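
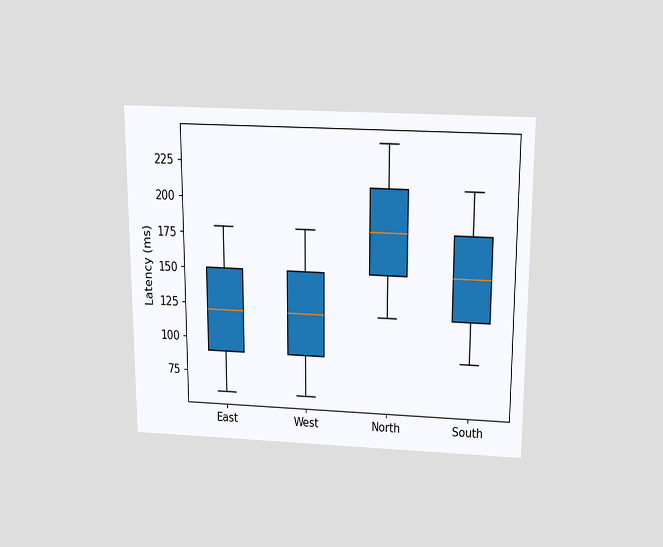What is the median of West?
120ms

The chart is viewed slightly from above. The median line in the West box sits at 120ms.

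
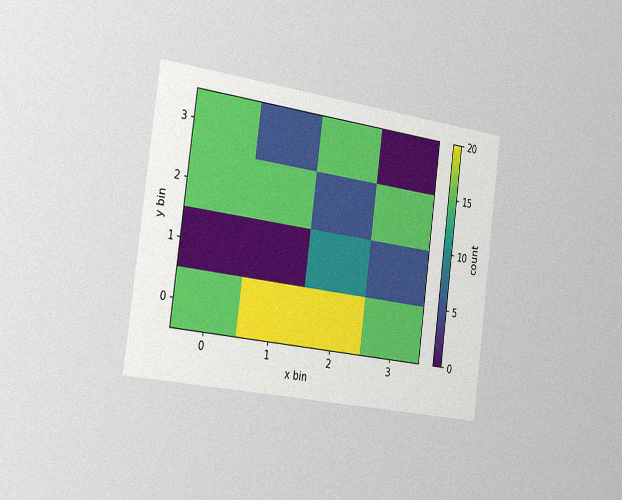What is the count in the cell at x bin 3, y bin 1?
The chart is tilted about 8° clockwise and viewed slightly from the left, with some photo noise. Matching the cell (3, 1) against the colorbar gives 5.

5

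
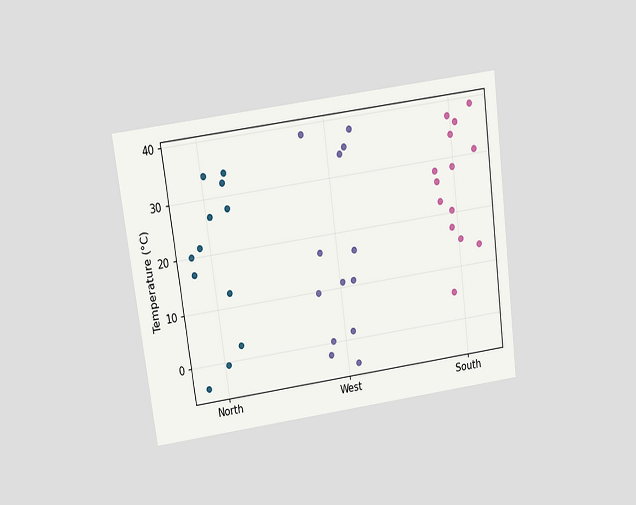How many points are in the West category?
13

The chart is tilted about 8° counter-clockwise and viewed at a slight angle. Counting the markers in the West column gives 13.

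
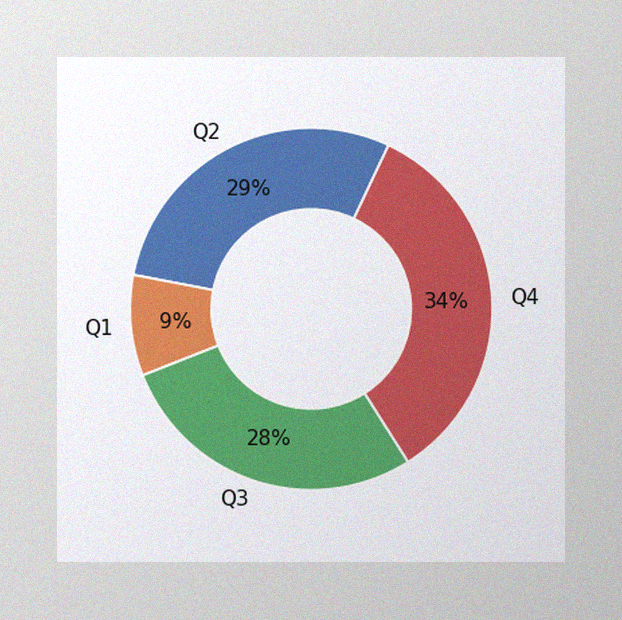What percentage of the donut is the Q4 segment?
The image has some photo noise and uneven lighting. The Q4 segment takes up 34% of the ring.

34%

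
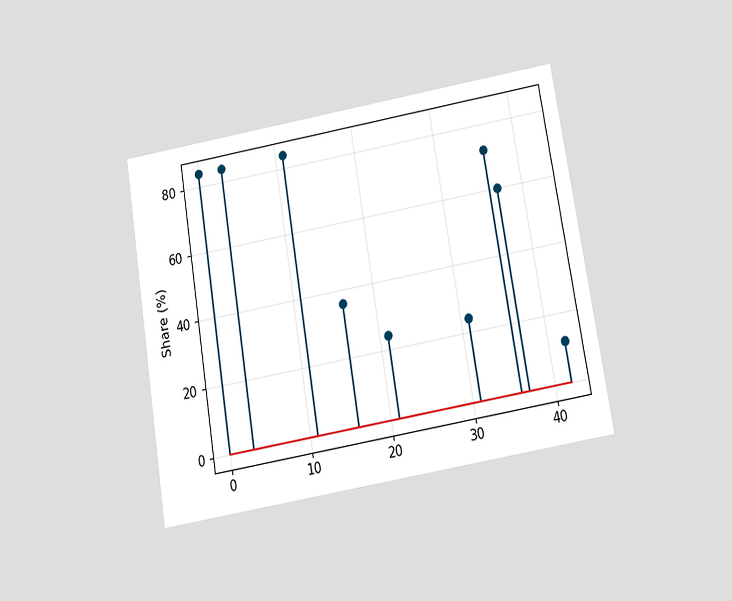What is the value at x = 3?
84%

The chart is tilted about 9° counter-clockwise and viewed slightly from below. The stem at x=3 reaches 84%.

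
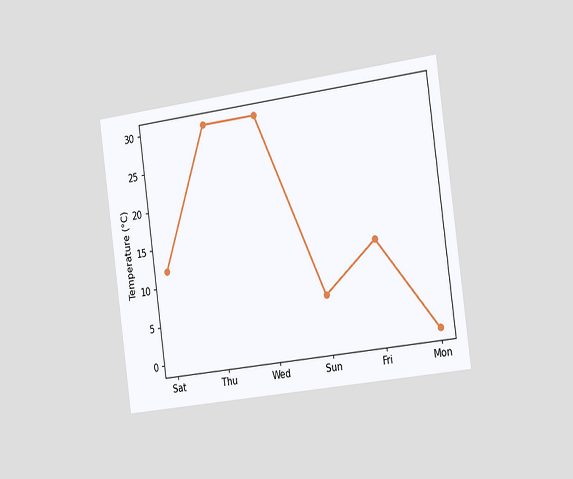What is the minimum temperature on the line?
The chart is tilted about 8° counter-clockwise and viewed slightly from the right. The lowest point is at Mon, and reading across to the y-axis gives 0°C.

0°C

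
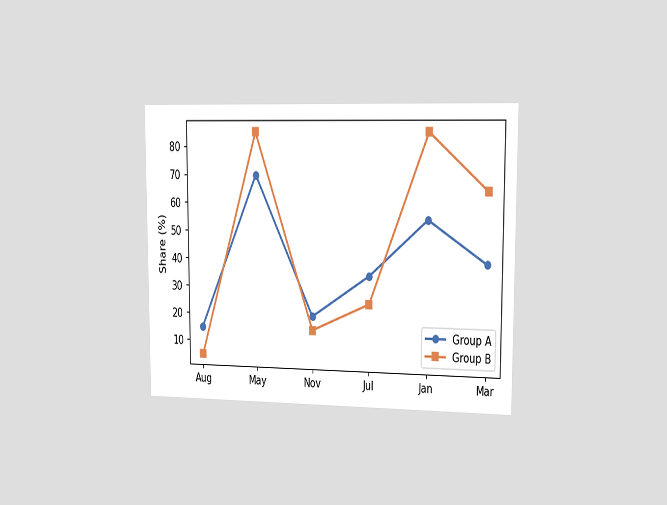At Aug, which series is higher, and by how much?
Group A, by 10%

The chart is viewed slightly from the right. At Aug, Group A sits above the other line by 10%.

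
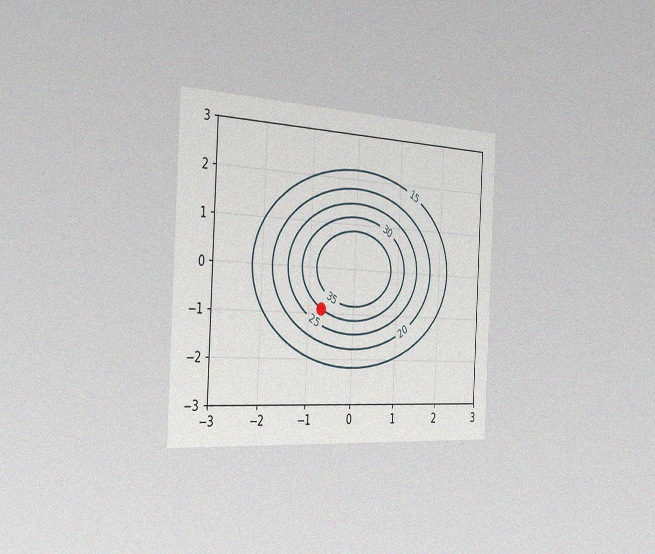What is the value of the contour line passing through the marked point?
30

The chart is tilted about 3° clockwise and viewed slightly from the left, with some photo noise. The marked point sits on the contour labelled 30.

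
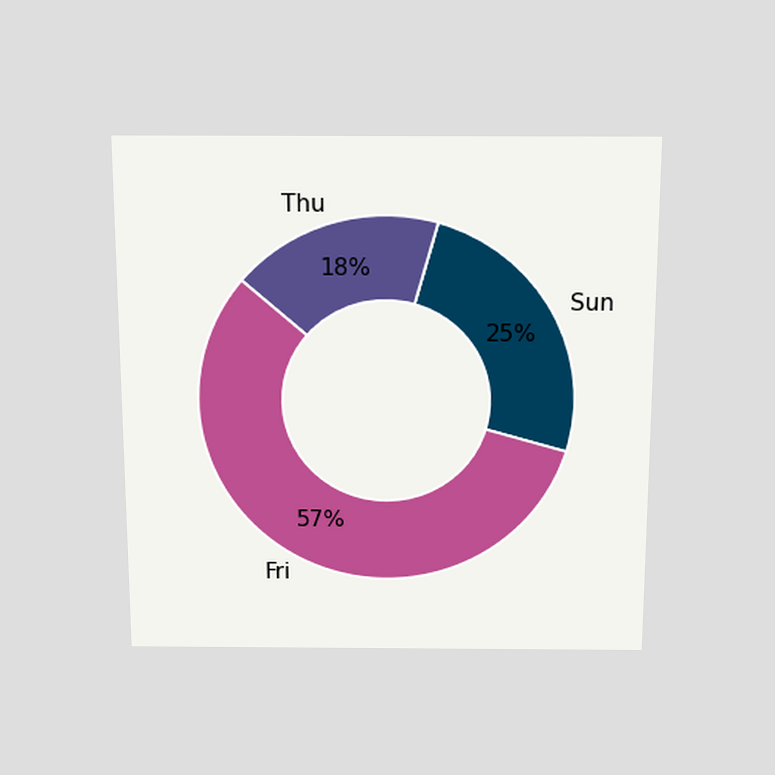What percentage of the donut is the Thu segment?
The chart is viewed slightly from above. The Thu segment takes up 18% of the ring.

18%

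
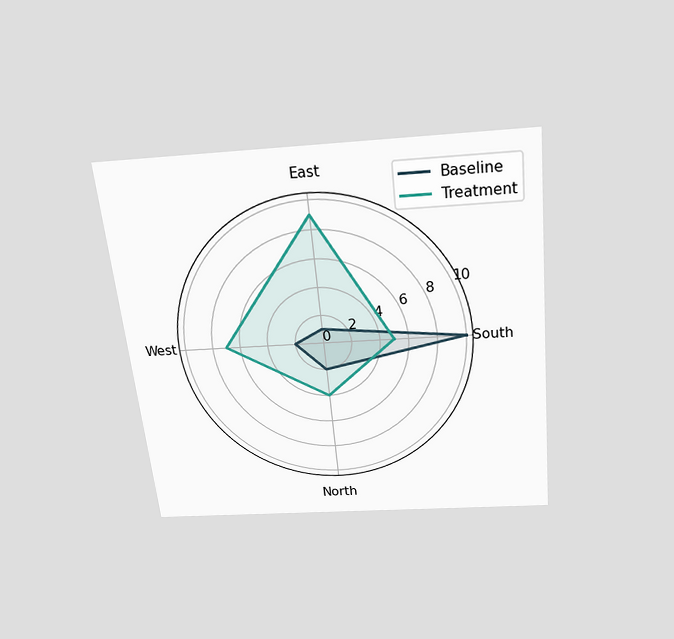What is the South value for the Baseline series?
The chart is tilted about 6° counter-clockwise and viewed slightly from above. On the South axis, Baseline reaches 10.

10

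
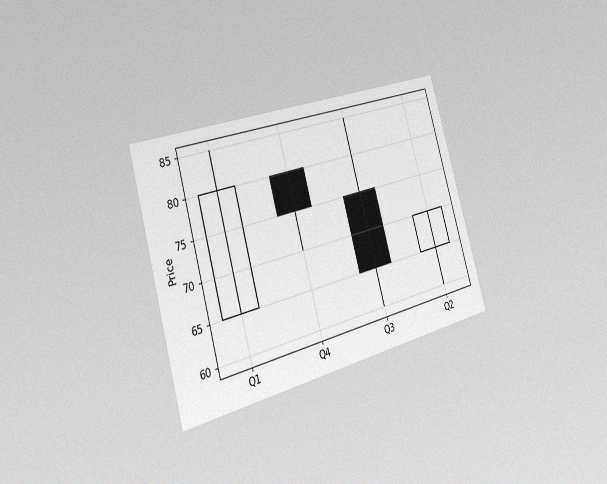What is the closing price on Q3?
65

The chart is tilted about 16° counter-clockwise and viewed slightly from the left, with some photo noise. The Q3 candle closes at 65.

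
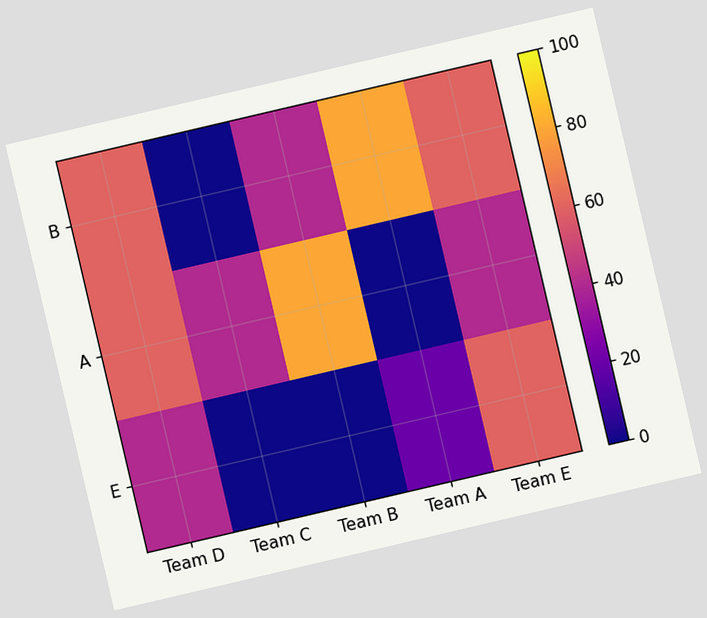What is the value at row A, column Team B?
80

The chart is tilted about 13° counter-clockwise. Matching cell (A, Team B) against the colorbar gives 80.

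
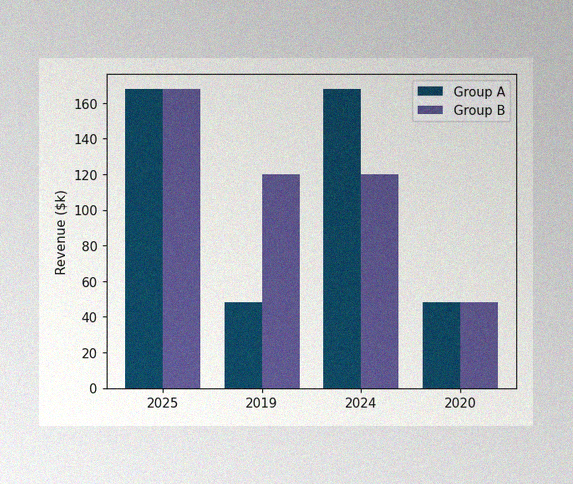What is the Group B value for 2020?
$48k

The image has some photo noise and uneven lighting. The Group B bar at 2020 reaches $48k on the y-axis.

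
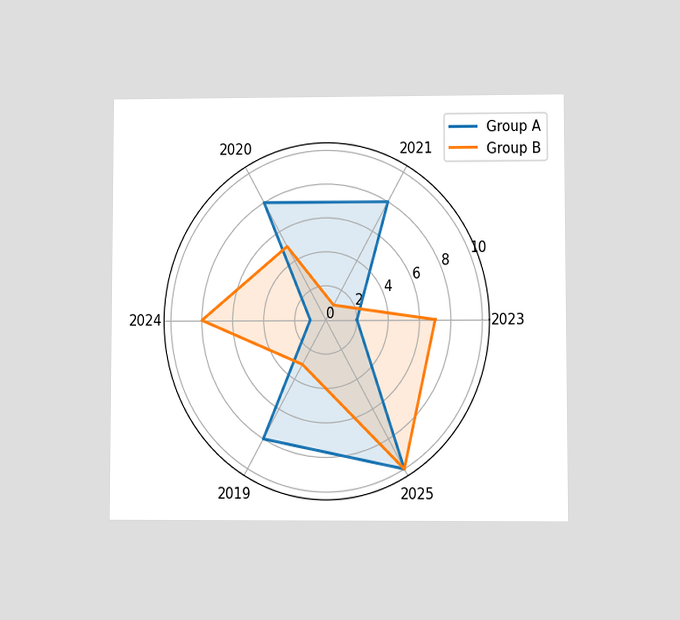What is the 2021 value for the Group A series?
The chart is viewed at a slight angle. On the 2021 axis, Group A reaches 8.

8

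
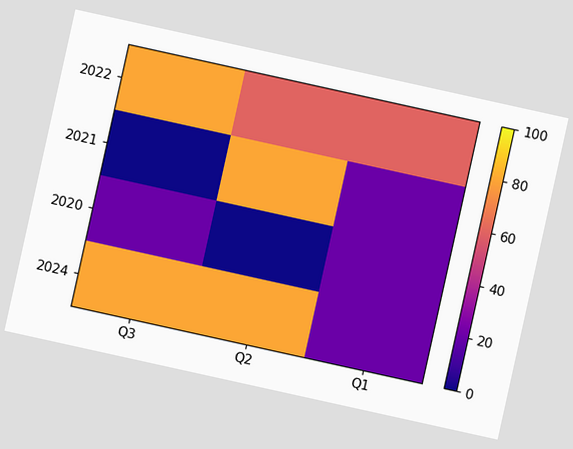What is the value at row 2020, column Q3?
The chart is tilted about 12° clockwise. Matching cell (2020, Q3) against the colorbar gives 20.

20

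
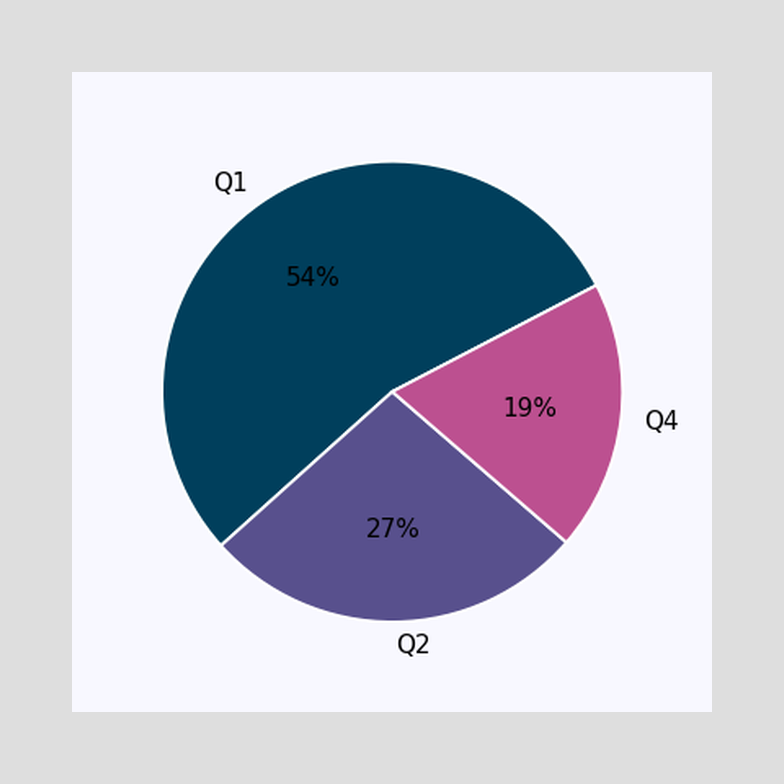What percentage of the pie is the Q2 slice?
27%

The Q2 slice takes up 27% of the pie.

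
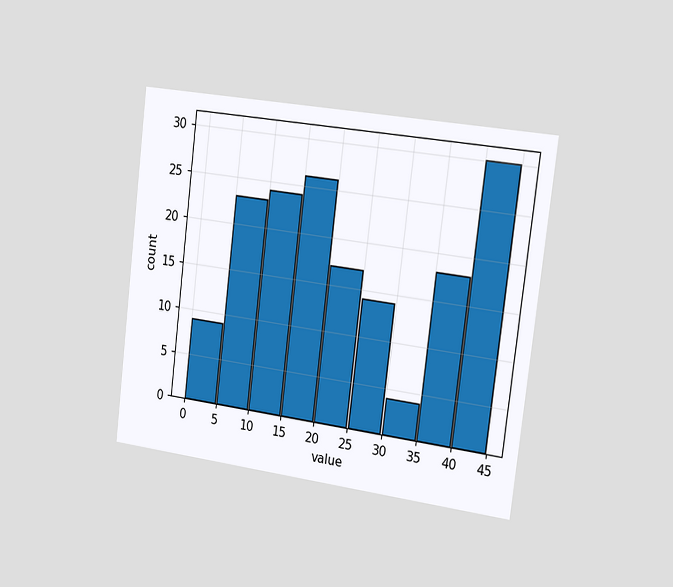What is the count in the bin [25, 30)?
The chart is tilted about 7° clockwise and viewed slightly from the right. The [25, 30) bin has height 14.

14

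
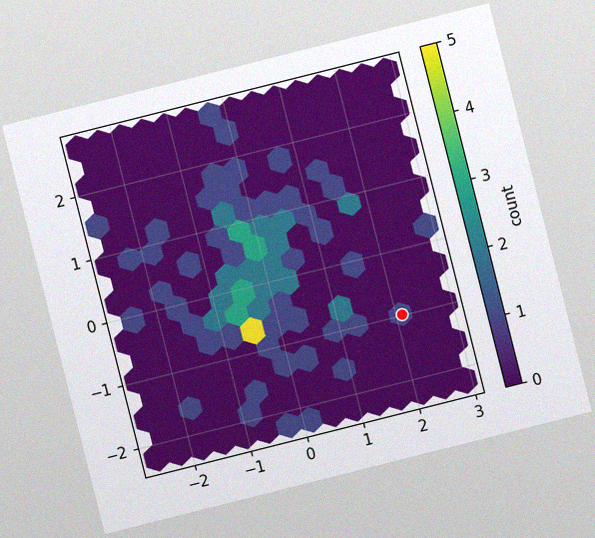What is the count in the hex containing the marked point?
The chart is tilted about 14° counter-clockwise, with some photo noise. The marked hex reads 1 on the colorbar.

1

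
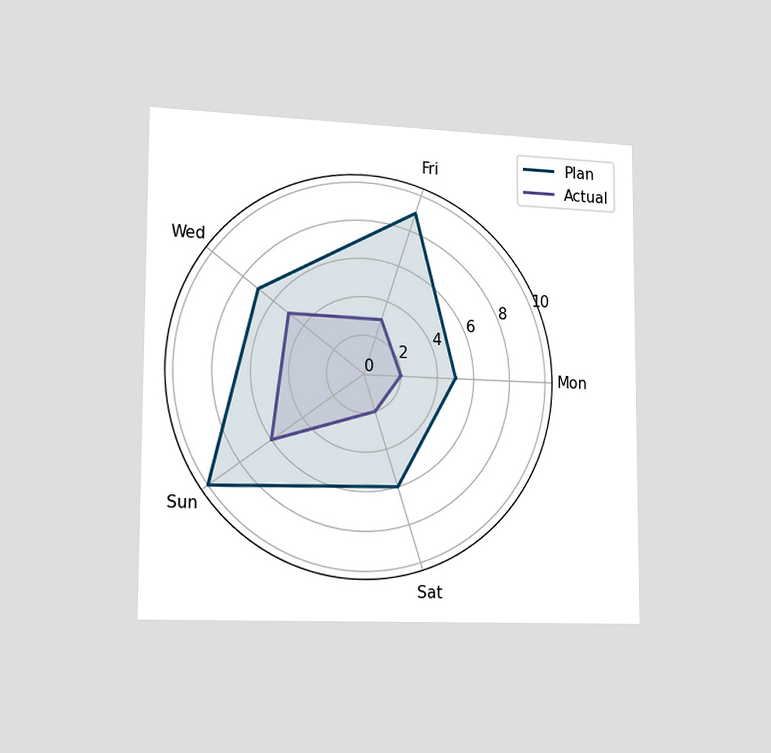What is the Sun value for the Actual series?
The chart is viewed slightly from the left. On the Sun axis, Actual reaches 6.

6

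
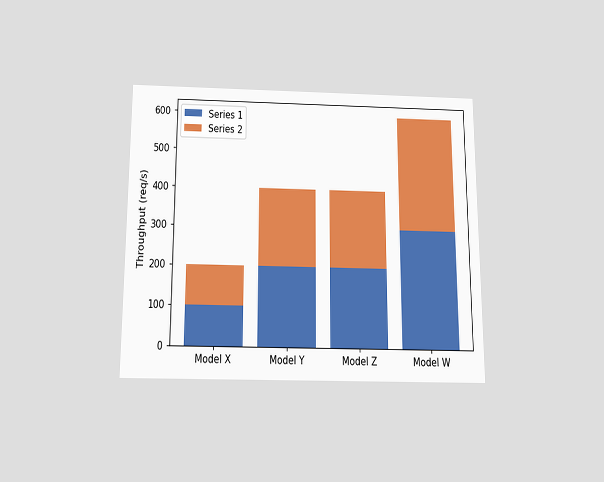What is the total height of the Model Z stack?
400req/s

The chart is viewed slightly from below. The Model Z stack's top reaches 400req/s on the y-axis.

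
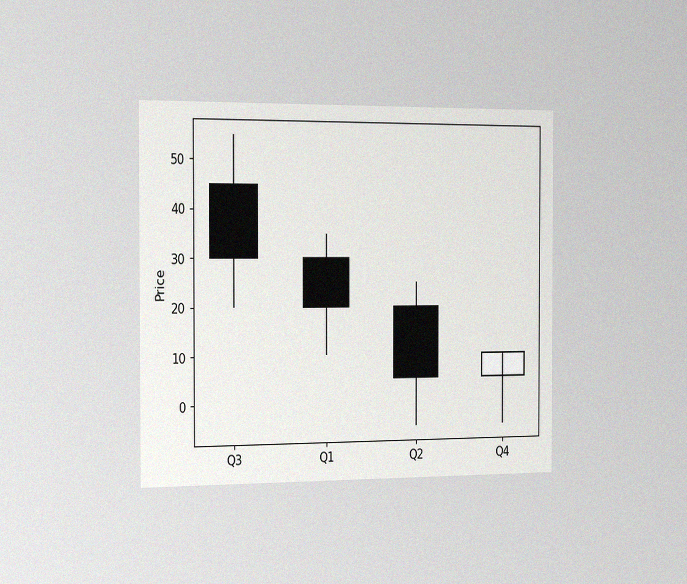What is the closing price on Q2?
5

The chart is viewed slightly from the left, with some photo noise. The Q2 candle closes at 5.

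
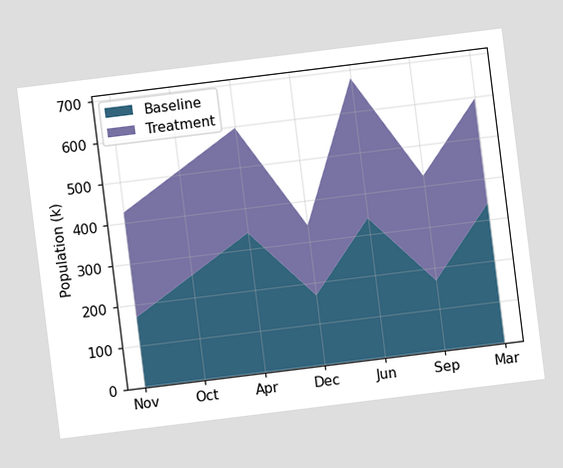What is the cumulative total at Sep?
The chart is tilted about 7° counter-clockwise. The stacked total at Sep reaches 425k.

425k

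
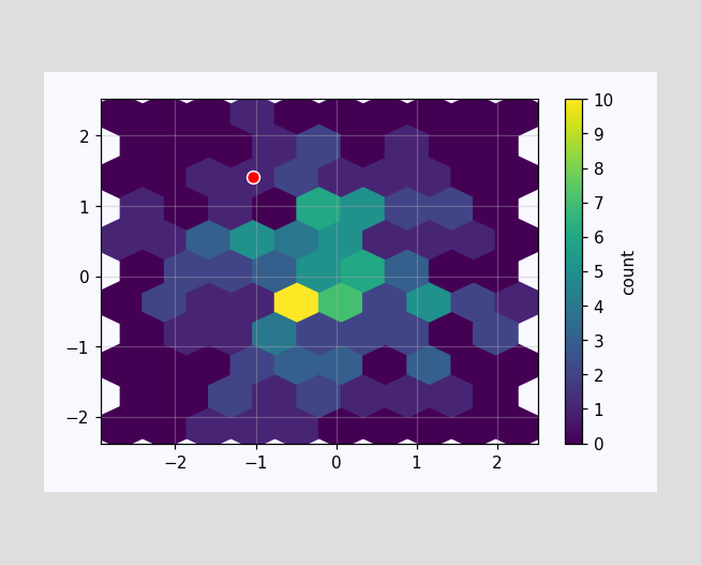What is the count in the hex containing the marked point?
The marked hex reads 1 on the colorbar.

1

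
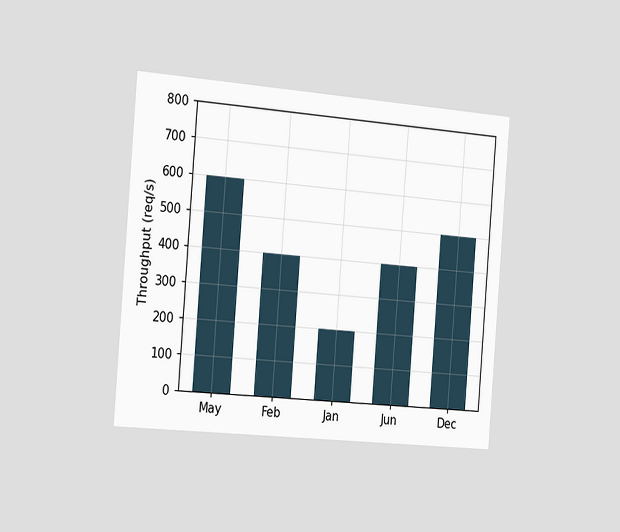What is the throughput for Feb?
The chart is tilted about 5° clockwise and viewed slightly from the left. Reading along the chart's y-axis, the Feb bar reaches 400req/s.

400req/s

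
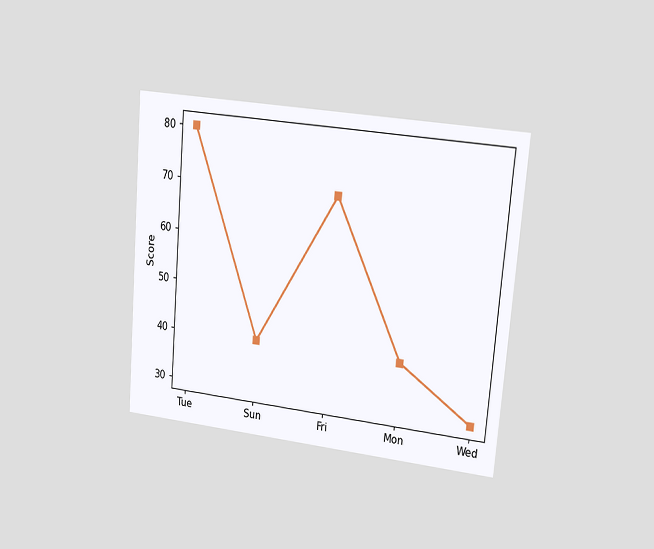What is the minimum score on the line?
The chart is tilted about 5° clockwise and viewed slightly from the right. The lowest point is at Wed, and reading across to the y-axis gives 30.

30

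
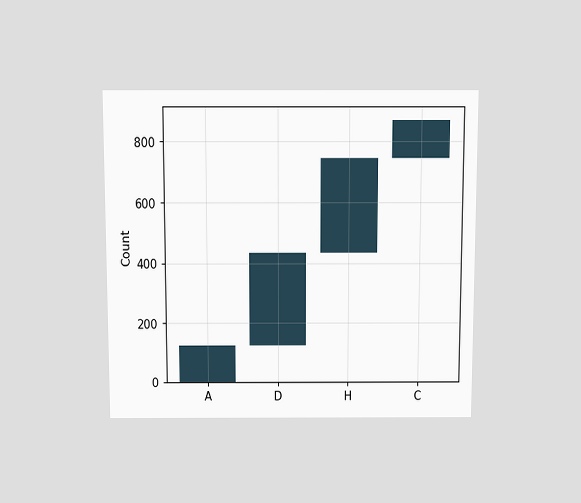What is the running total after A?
124

The chart is viewed slightly from above. After A the running total reaches 124.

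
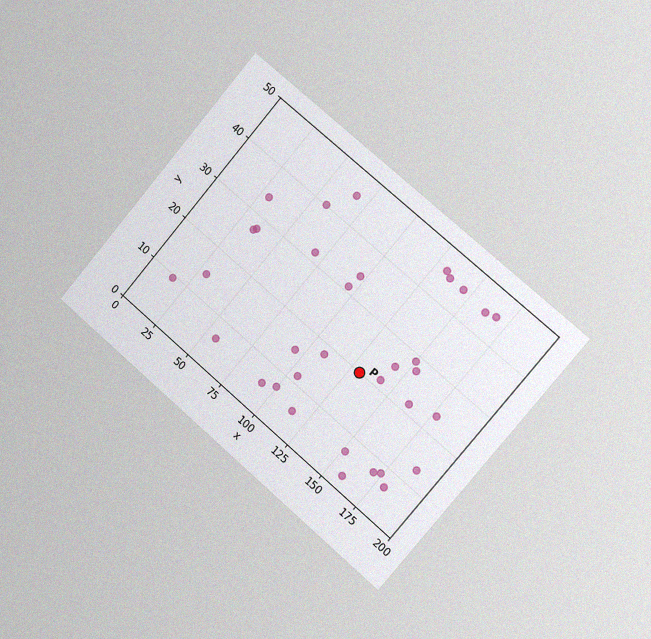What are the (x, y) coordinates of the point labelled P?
(130, 20)

The chart is tilted about 41° clockwise and viewed slightly from the right, with some photo noise. Following the gridlines from P to each axis, P sits at (130, 20).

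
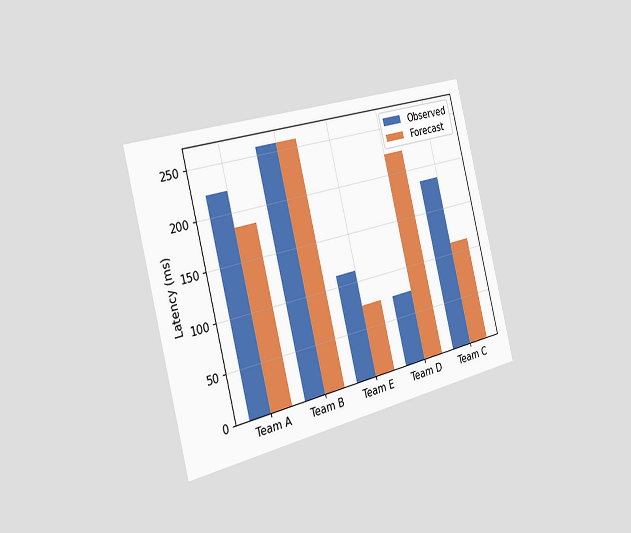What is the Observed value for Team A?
222ms

The chart is tilted about 14° counter-clockwise and viewed slightly from the left. The Observed bar at Team A reaches 222ms on the y-axis.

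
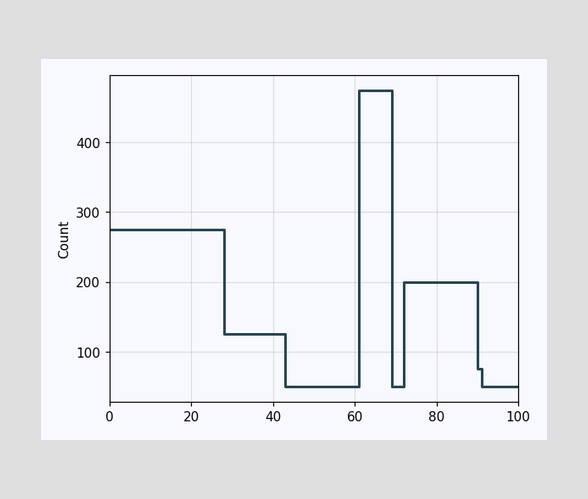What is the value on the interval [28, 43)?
125

On [28, 43) the step sits at 125.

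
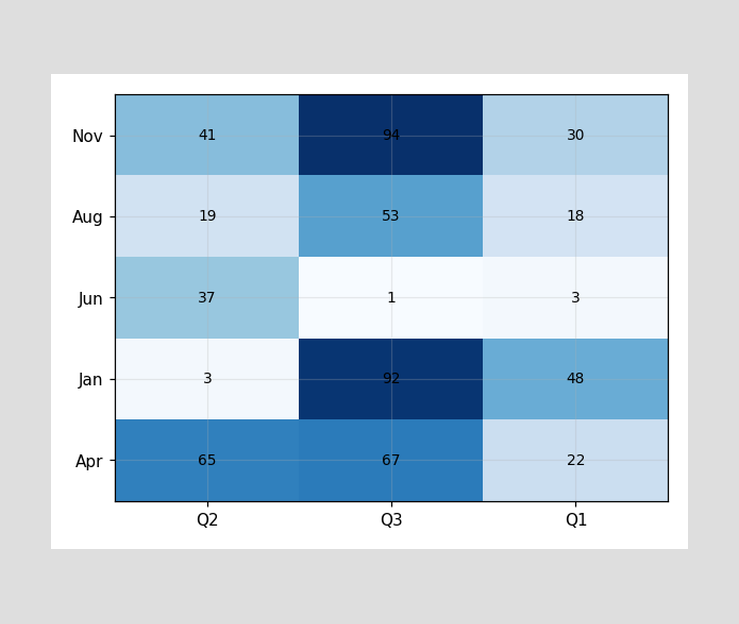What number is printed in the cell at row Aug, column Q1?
18

The (Aug, Q1) cell reads 18.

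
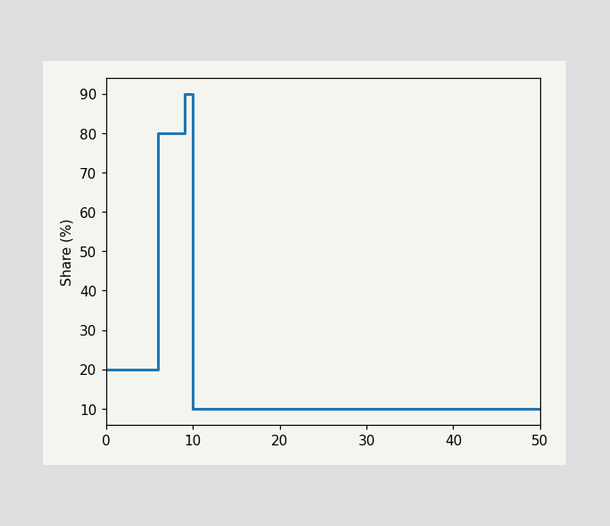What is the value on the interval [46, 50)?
On [46, 50) the step sits at 10%.

10%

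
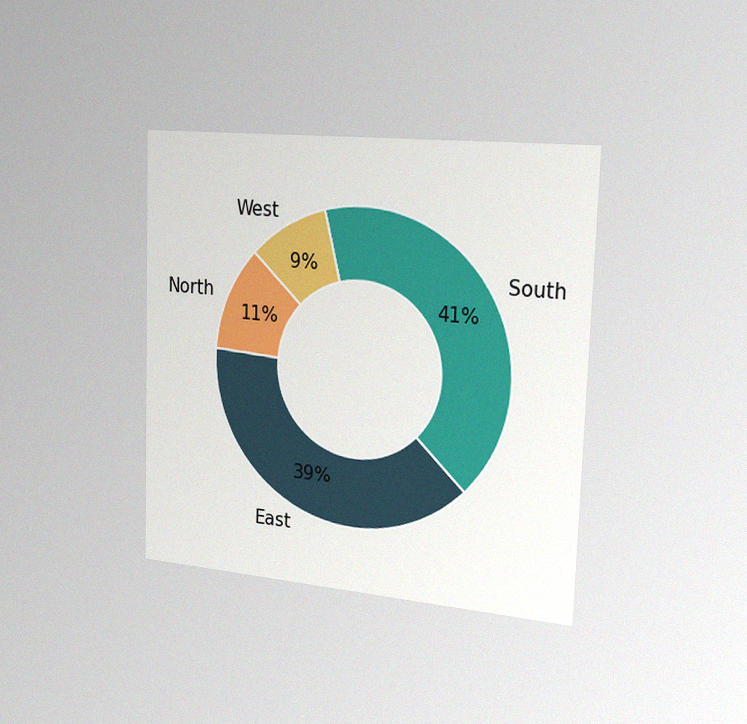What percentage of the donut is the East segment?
39%

The chart is viewed slightly from the right, with some photo noise. The East segment takes up 39% of the ring.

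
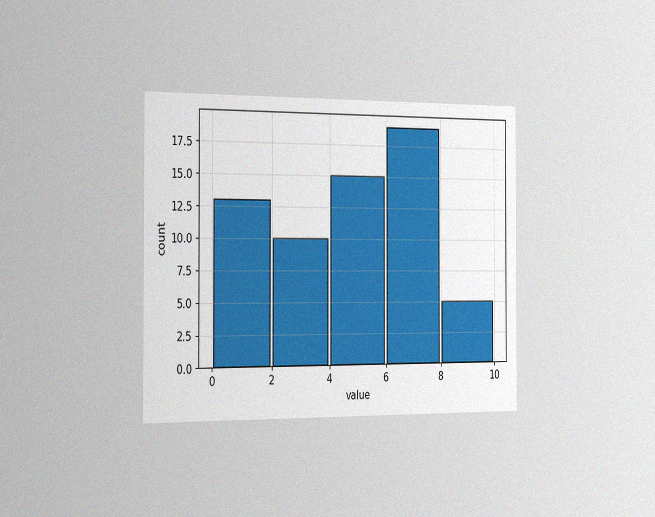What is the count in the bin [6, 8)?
19

The chart is viewed slightly from the left, with some photo noise. The [6, 8) bin has height 19.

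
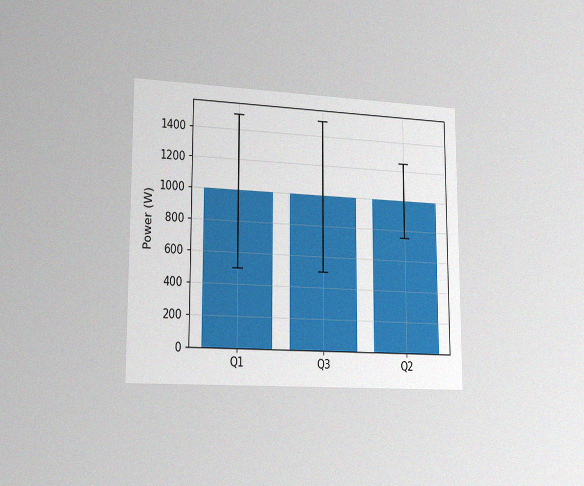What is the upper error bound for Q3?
The chart is viewed slightly from the left, with some photo noise. The Q3 bar's upper whisker reaches 1500W.

1500W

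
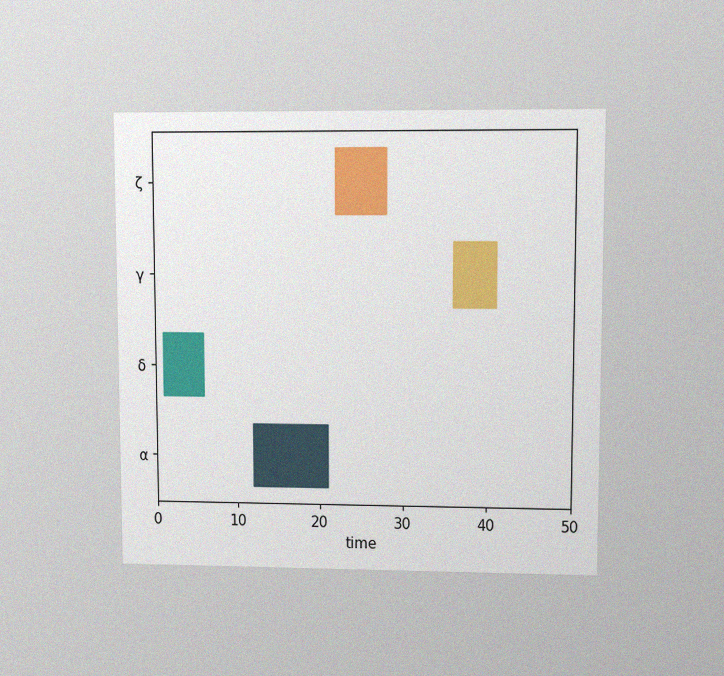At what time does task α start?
12

The chart is viewed at a slight angle, with some photo noise. The α bar begins at t=12.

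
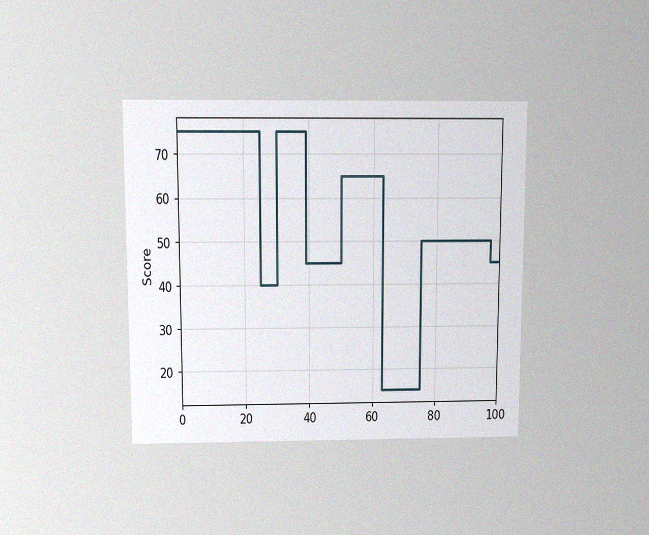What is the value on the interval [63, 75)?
15

The chart is viewed slightly from above, with some photo noise. On [63, 75) the step sits at 15.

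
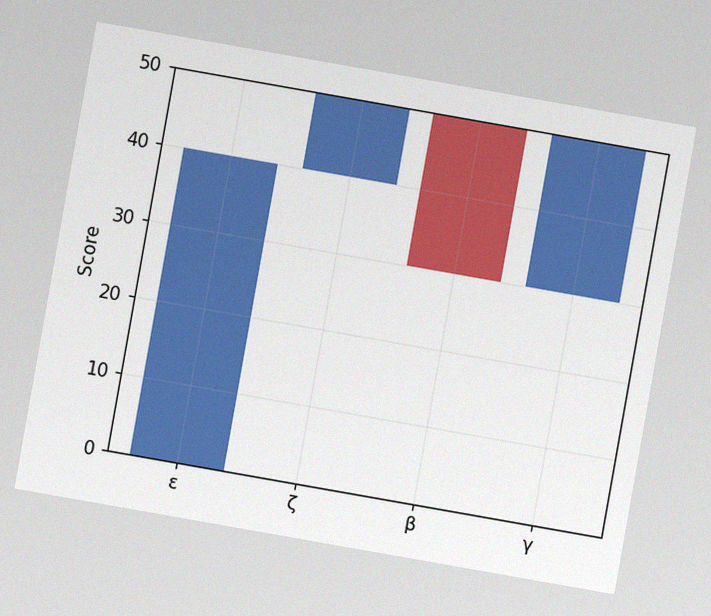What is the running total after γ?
50

The chart is tilted about 10° clockwise, with some photo noise. After γ the running total reaches 50.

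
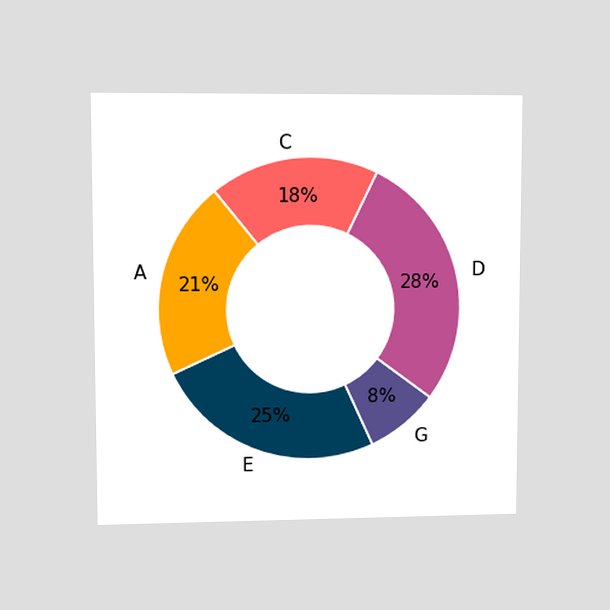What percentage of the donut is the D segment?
28%

The chart is viewed at a slight angle. The D segment takes up 28% of the ring.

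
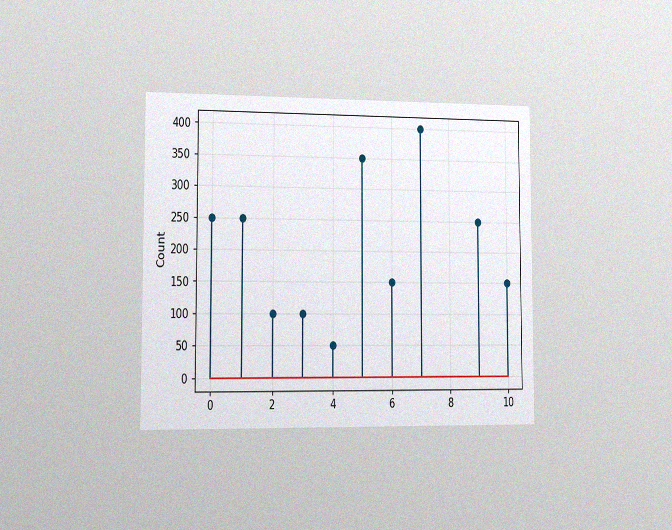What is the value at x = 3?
100

The chart is viewed slightly from the left, with some photo noise. The stem at x=3 reaches 100.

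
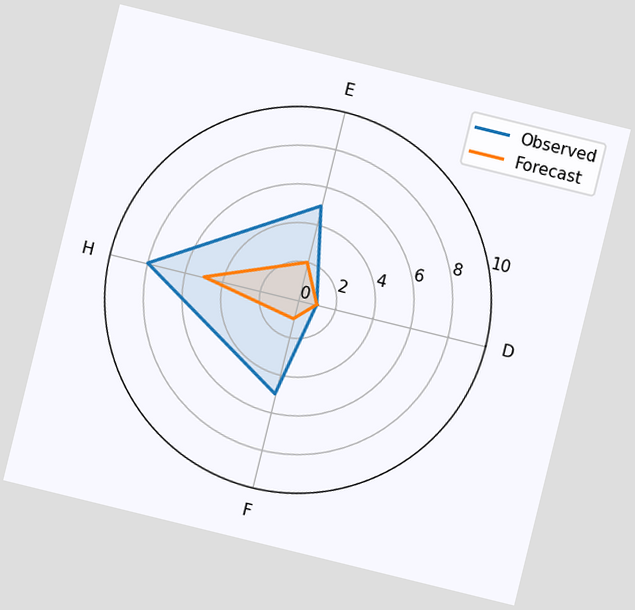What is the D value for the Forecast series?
1

The chart is tilted about 14° clockwise. On the D axis, Forecast reaches 1.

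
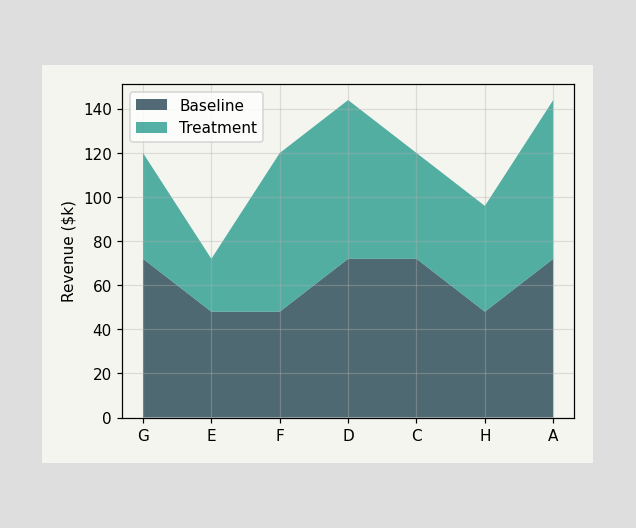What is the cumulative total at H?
$96k

The stacked total at H reaches $96k.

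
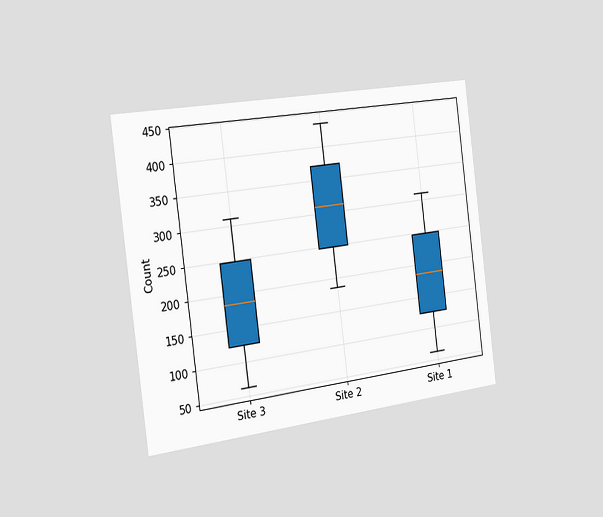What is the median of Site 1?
186

The chart is tilted about 7° counter-clockwise and viewed slightly from the left. The median line in the Site 1 box sits at 186.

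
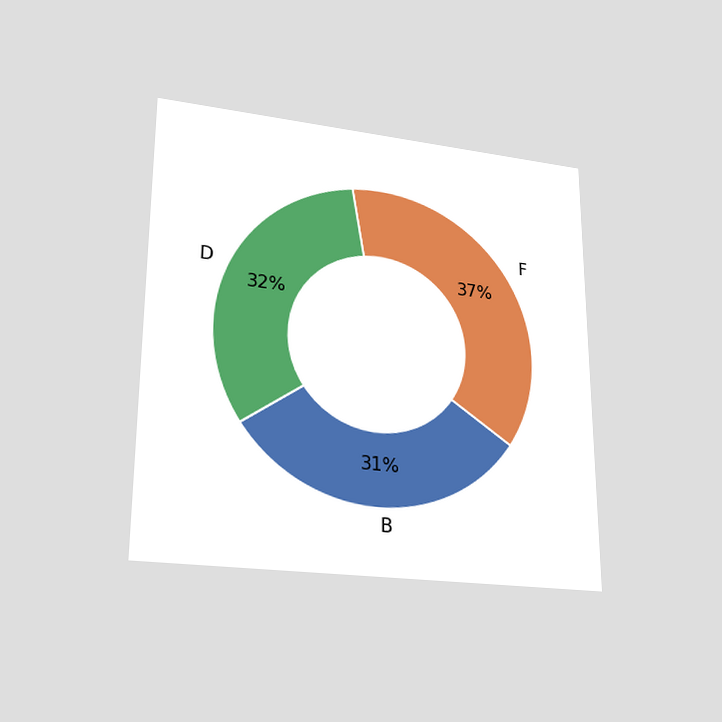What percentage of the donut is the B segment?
31%

The chart is viewed slightly from below. The B segment takes up 31% of the ring.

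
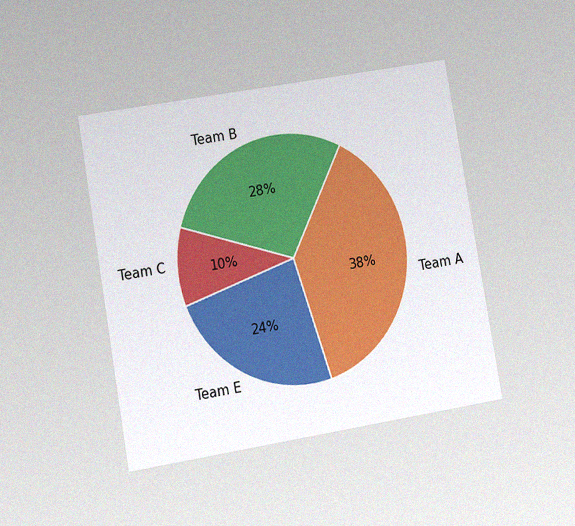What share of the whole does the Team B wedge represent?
The chart is tilted about 10° counter-clockwise and viewed at a slight angle, with some photo noise. The Team B slice takes up 28% of the pie.

28%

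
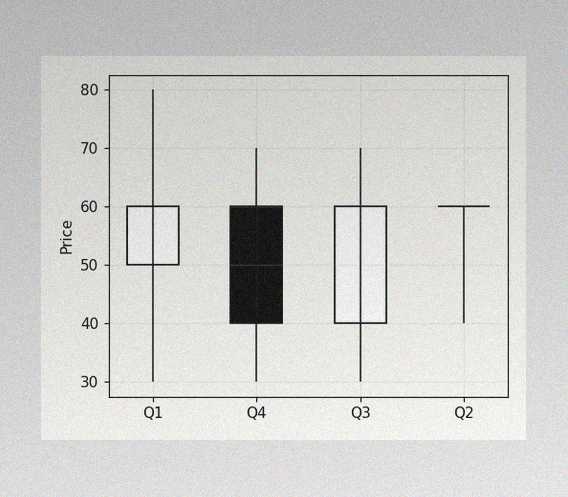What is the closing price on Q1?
The image has some photo noise and uneven lighting. The Q1 candle closes at 60.

60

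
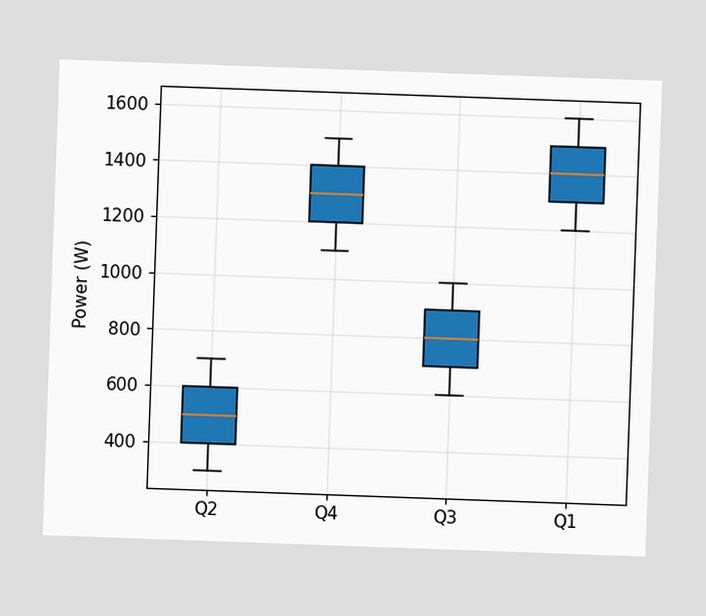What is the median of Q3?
800W

The chart is tilted about 2° clockwise. The median line in the Q3 box sits at 800W.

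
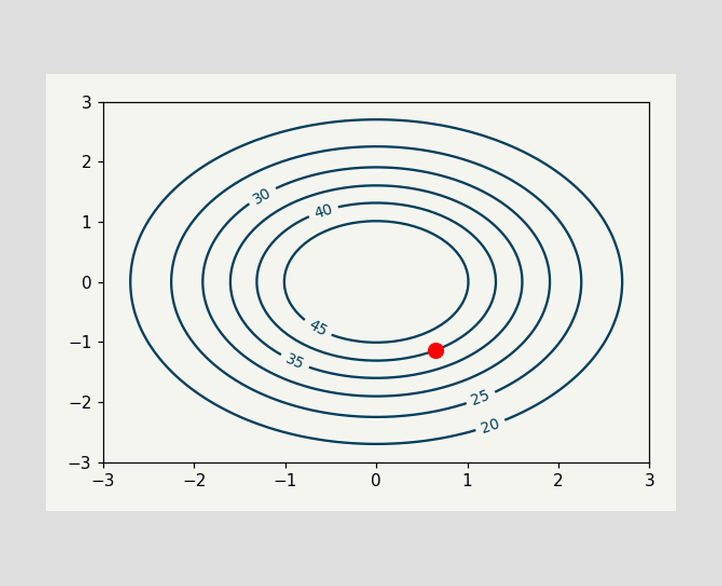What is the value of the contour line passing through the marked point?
40

The marked point sits on the contour labelled 40.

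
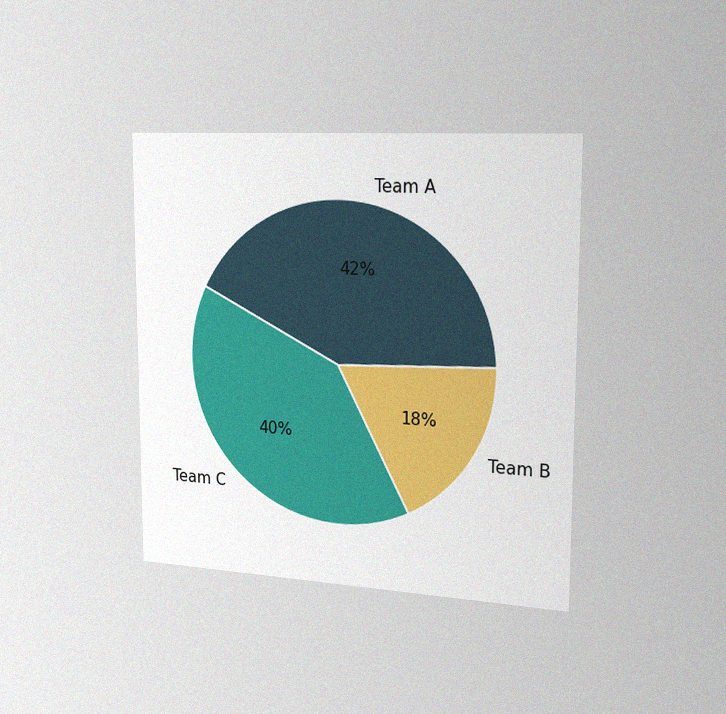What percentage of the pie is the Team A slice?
42%

The chart is viewed slightly from the right, with some photo noise. The Team A slice takes up 42% of the pie.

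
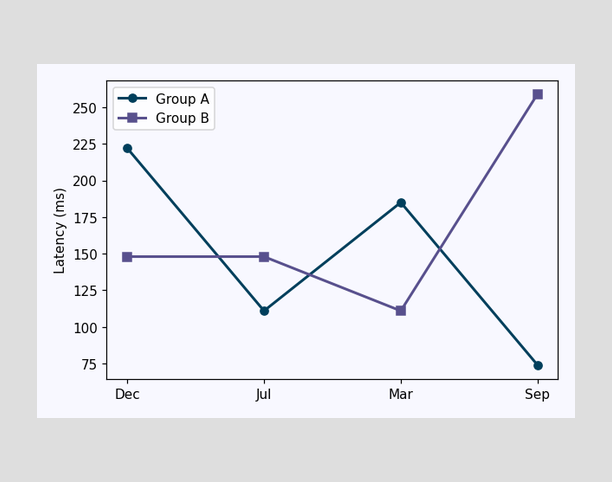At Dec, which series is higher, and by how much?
At Dec, Group A sits above the other line by 74ms.

Group A, by 74ms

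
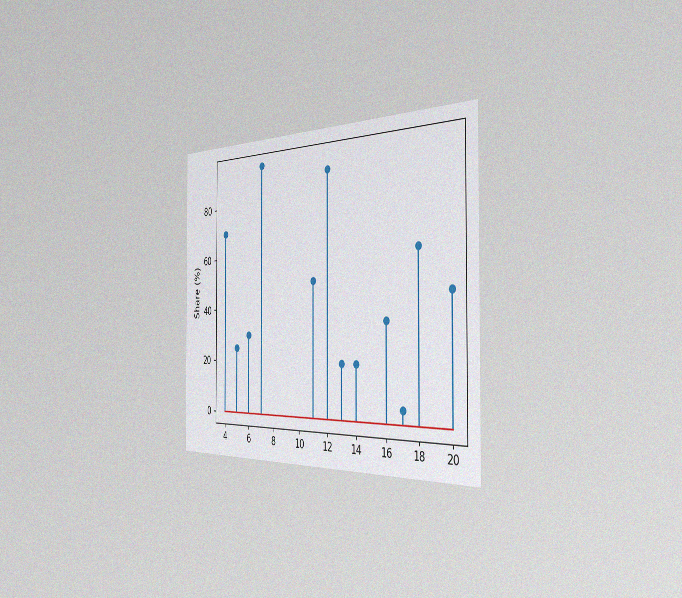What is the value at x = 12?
The chart is viewed slightly from the right, with some photo noise. The stem at x=12 reaches 90%.

90%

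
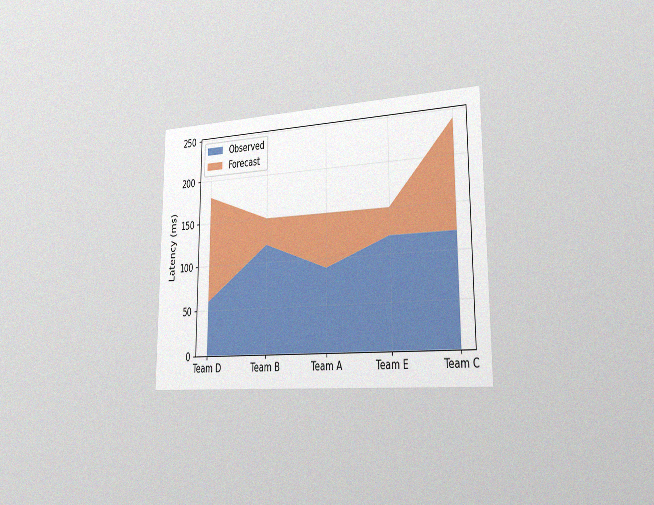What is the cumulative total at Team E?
The chart is viewed slightly from the right, with some photo noise. The stacked total at Team E reaches 150ms.

150ms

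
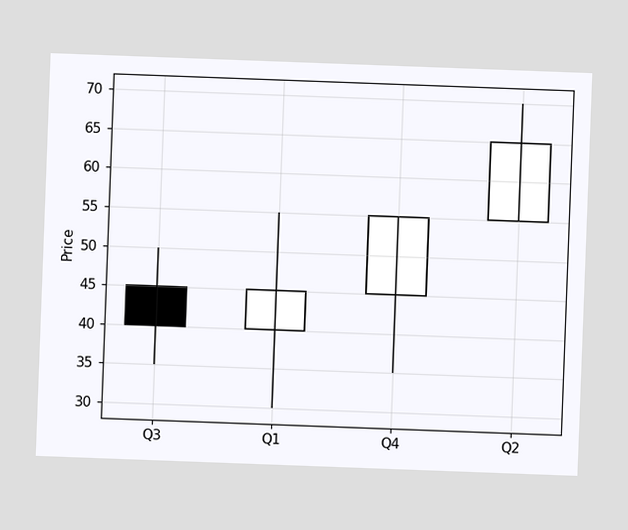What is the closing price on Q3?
The chart is tilted about 2° clockwise. The Q3 candle closes at 40.

40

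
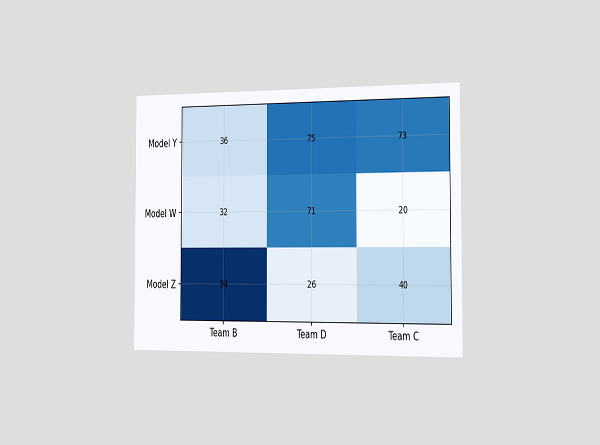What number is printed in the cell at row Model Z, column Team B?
The chart is viewed slightly from the right. The (Model Z, Team B) cell reads 94.

94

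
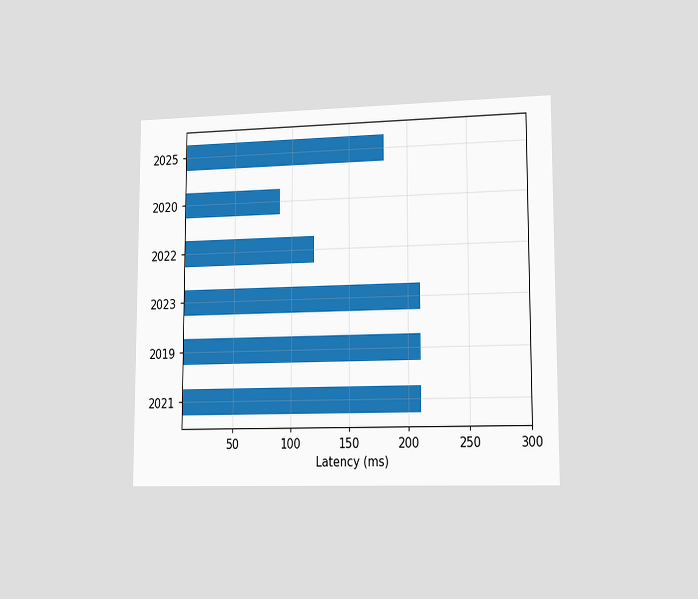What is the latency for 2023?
The chart is viewed slightly from the right. Reading along the chart's x-axis, the 2023 bar reaches 210ms.

210ms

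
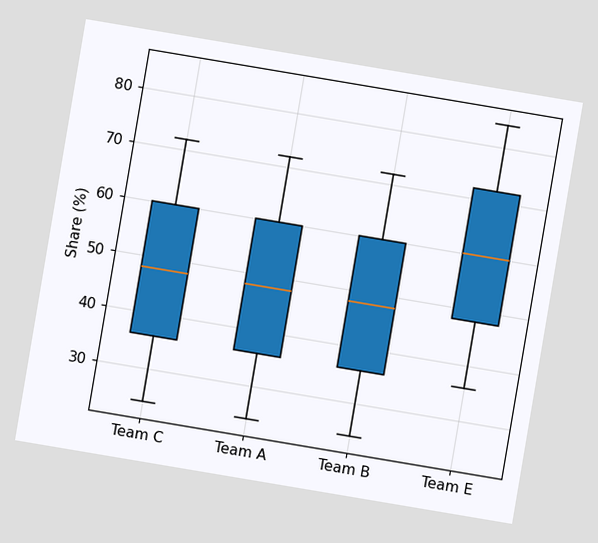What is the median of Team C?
The chart is tilted about 10° clockwise. The median line in the Team C box sits at 48%.

48%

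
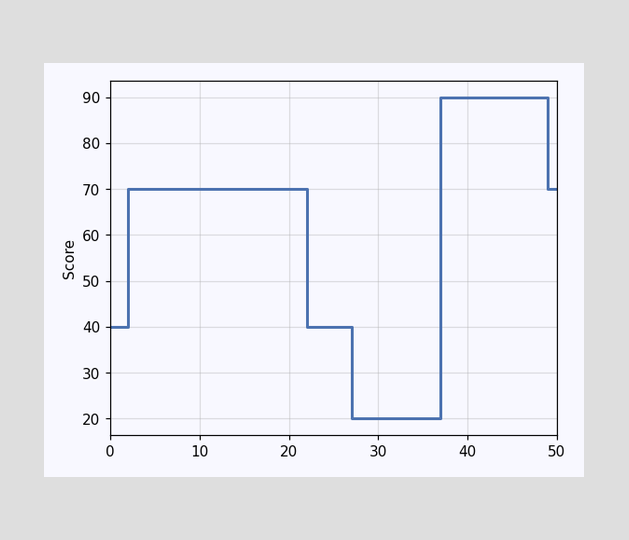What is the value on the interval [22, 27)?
40

On [22, 27) the step sits at 40.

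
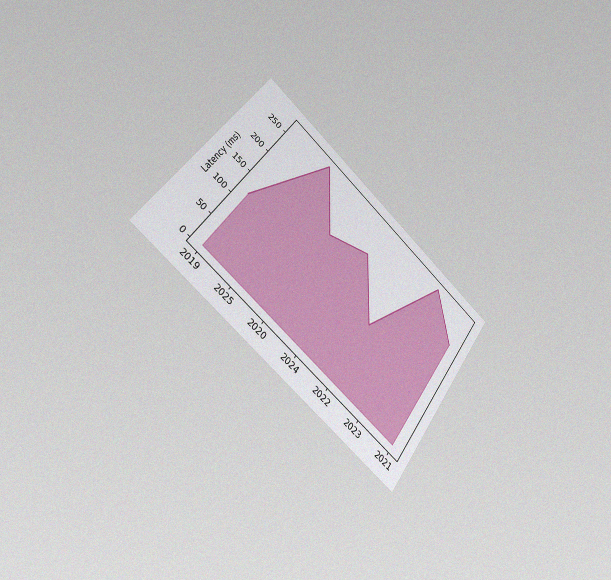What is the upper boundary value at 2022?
120ms

The chart is tilted about 37° clockwise and viewed slightly from the left, with some photo noise. At 2022 the upper boundary is at 120ms.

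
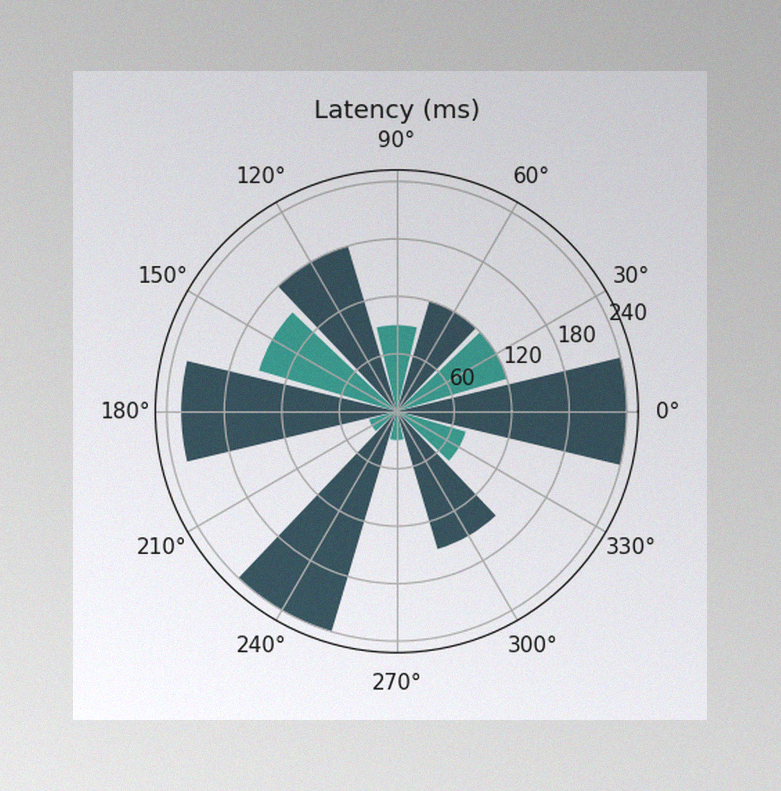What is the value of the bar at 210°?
The image has some photo noise and uneven lighting. The bar at 210° reaches 30ms on the radial axis.

30ms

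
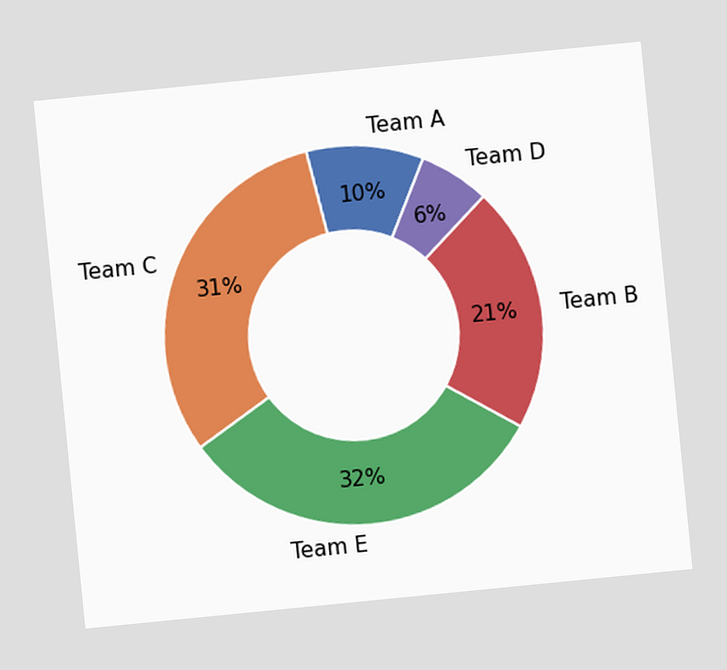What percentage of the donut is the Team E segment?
32%

The chart is tilted about 6° counter-clockwise. The Team E segment takes up 32% of the ring.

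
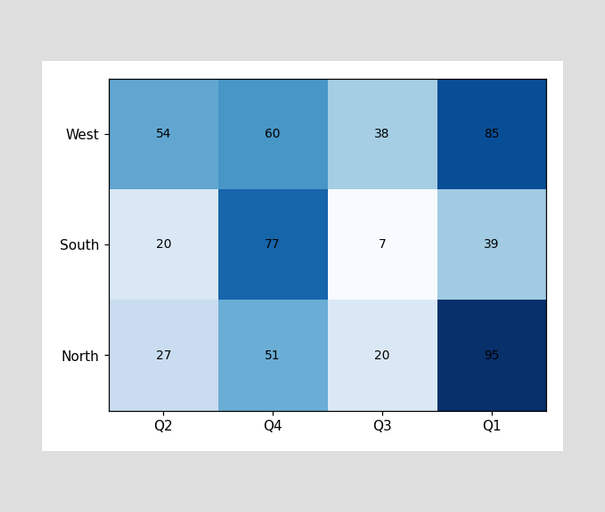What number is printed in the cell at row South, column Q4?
The (South, Q4) cell reads 77.

77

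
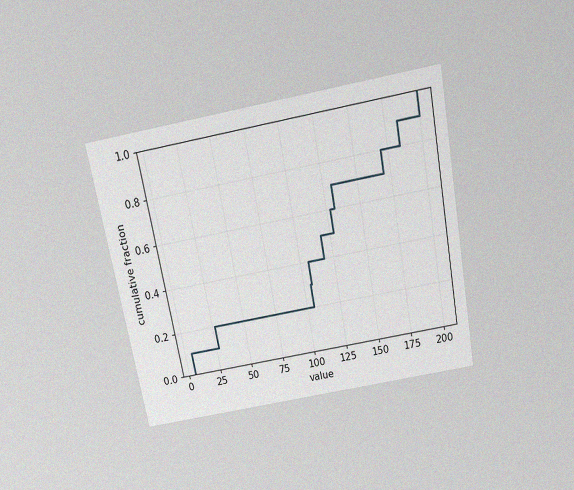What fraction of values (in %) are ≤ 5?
The chart is tilted about 11° counter-clockwise and viewed slightly from above, with some photo noise. At x=5 the ECDF step is at 10%.

10%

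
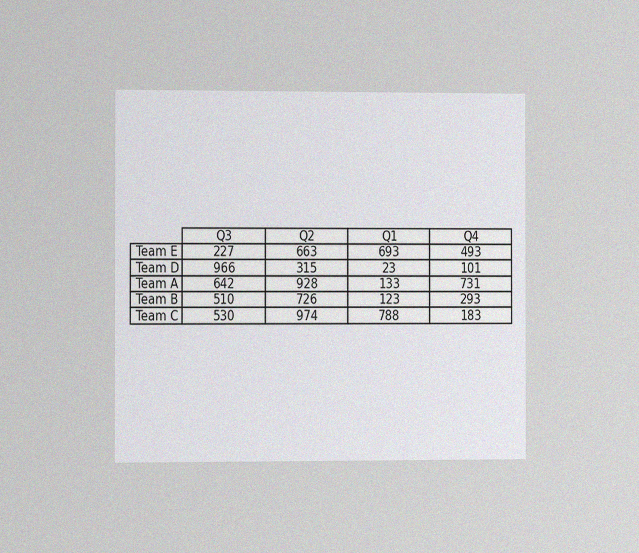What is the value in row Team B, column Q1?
123

The chart is viewed slightly from the left, with some photo noise. The (Team B, Q1) cell reads 123.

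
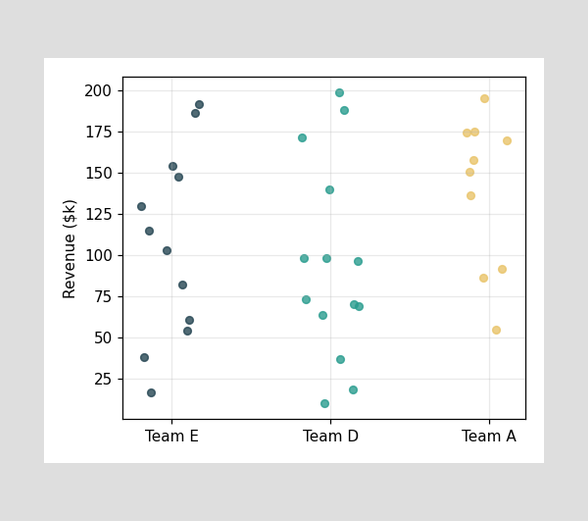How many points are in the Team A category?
Counting the markers in the Team A column gives 10.

10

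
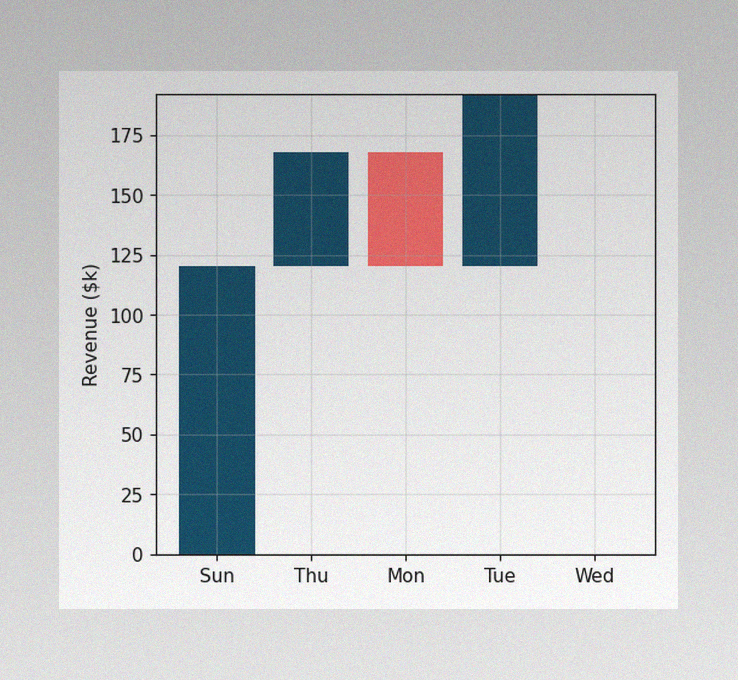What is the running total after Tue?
The image has some photo noise and uneven lighting. After Tue the running total reaches $192k.

$192k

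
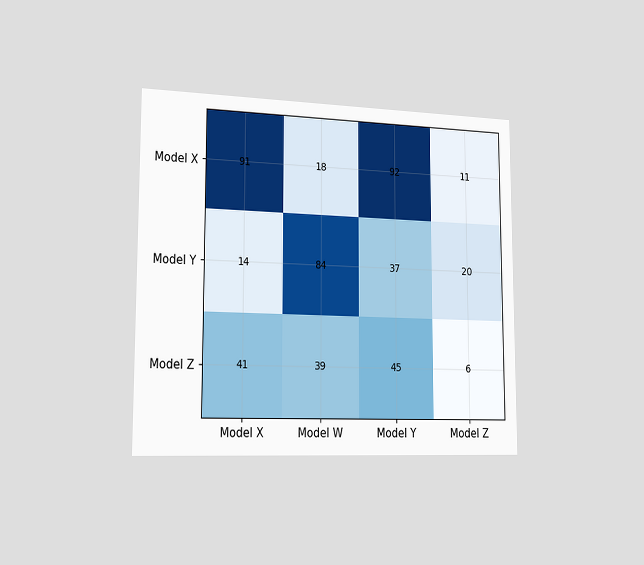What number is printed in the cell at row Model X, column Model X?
The chart is viewed slightly from the left. The (Model X, Model X) cell reads 91.

91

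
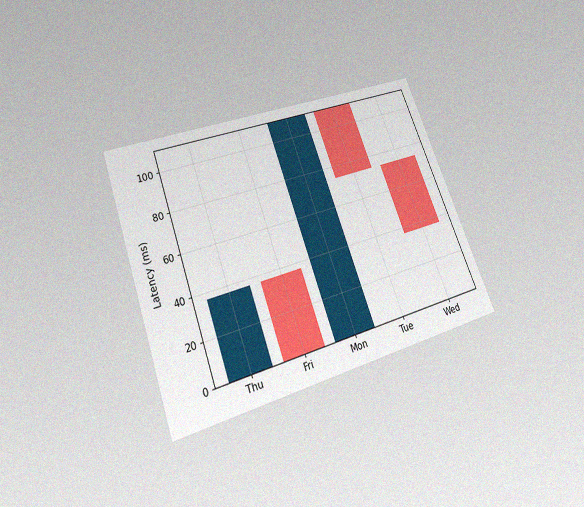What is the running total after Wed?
The chart is tilted about 20° counter-clockwise and viewed slightly from below, with some photo noise. After Wed the running total reaches 37ms.

37ms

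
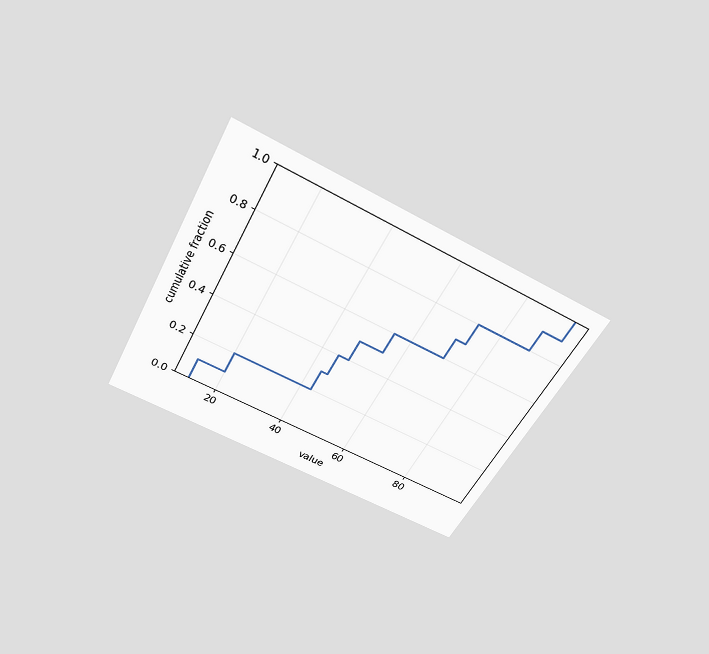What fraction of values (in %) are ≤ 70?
The chart is tilted about 28° clockwise and viewed slightly from above. At x=70 the ECDF step is at 70%.

70%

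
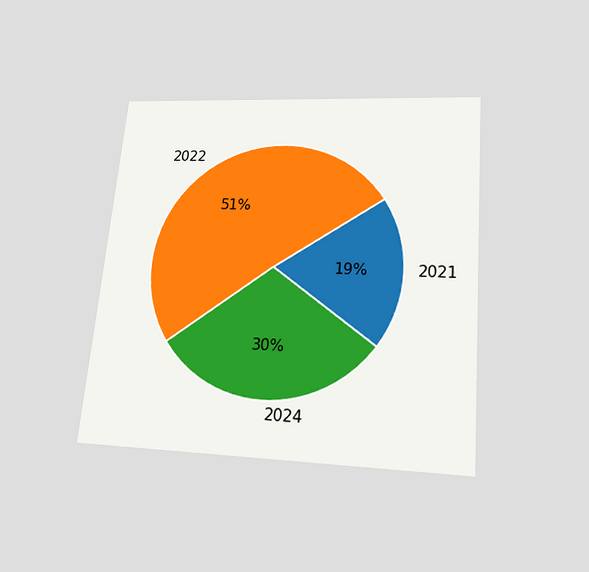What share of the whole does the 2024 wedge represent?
The chart is tilted about 5° clockwise and viewed slightly from below. The 2024 slice takes up 30% of the pie.

30%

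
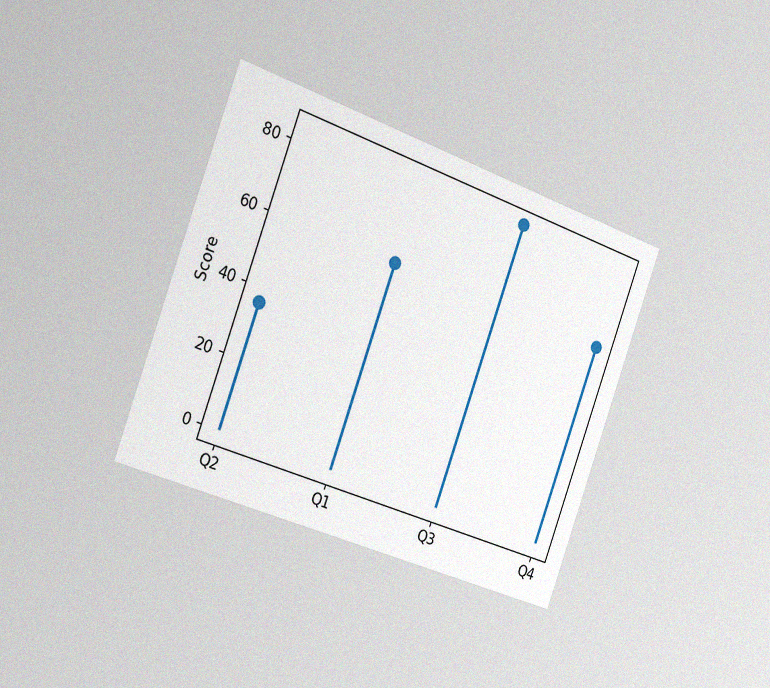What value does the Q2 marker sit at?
36

The chart is tilted about 20° clockwise and viewed slightly from the left, with some photo noise. The Q2 marker sits at 36.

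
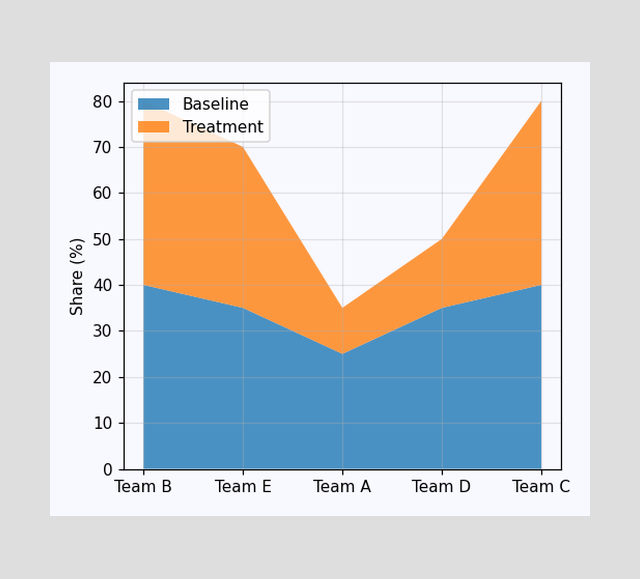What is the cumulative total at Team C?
80%

The stacked total at Team C reaches 80%.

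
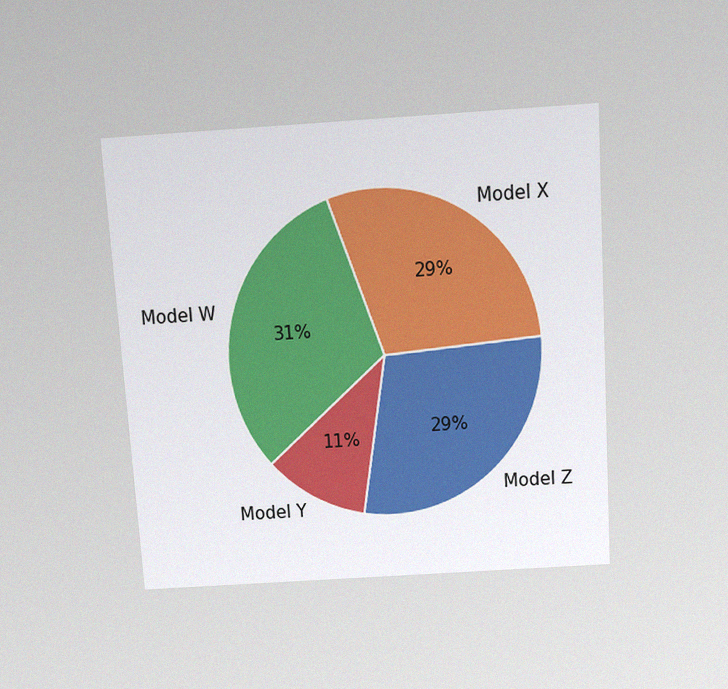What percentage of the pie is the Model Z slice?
29%

The chart is tilted about 4° counter-clockwise and viewed slightly from above, with some photo noise. The Model Z slice takes up 29% of the pie.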